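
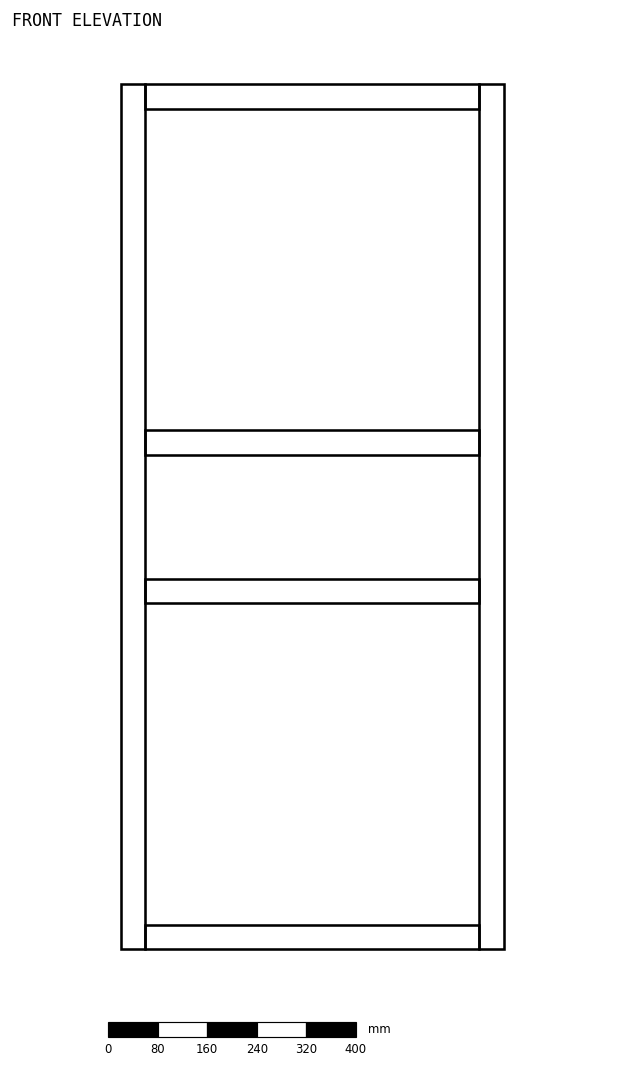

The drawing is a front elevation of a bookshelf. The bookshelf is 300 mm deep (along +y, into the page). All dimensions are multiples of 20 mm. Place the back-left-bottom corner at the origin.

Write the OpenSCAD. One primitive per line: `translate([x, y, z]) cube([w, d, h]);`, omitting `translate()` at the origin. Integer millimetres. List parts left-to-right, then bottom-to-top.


cube([40, 300, 1400]);
translate([40, 0, 0]) cube([540, 300, 40]);
translate([40, 0, 560]) cube([540, 300, 40]);
translate([40, 0, 800]) cube([540, 300, 40]);
translate([40, 0, 1360]) cube([540, 300, 40]);
translate([580, 0, 0]) cube([40, 300, 1400]);


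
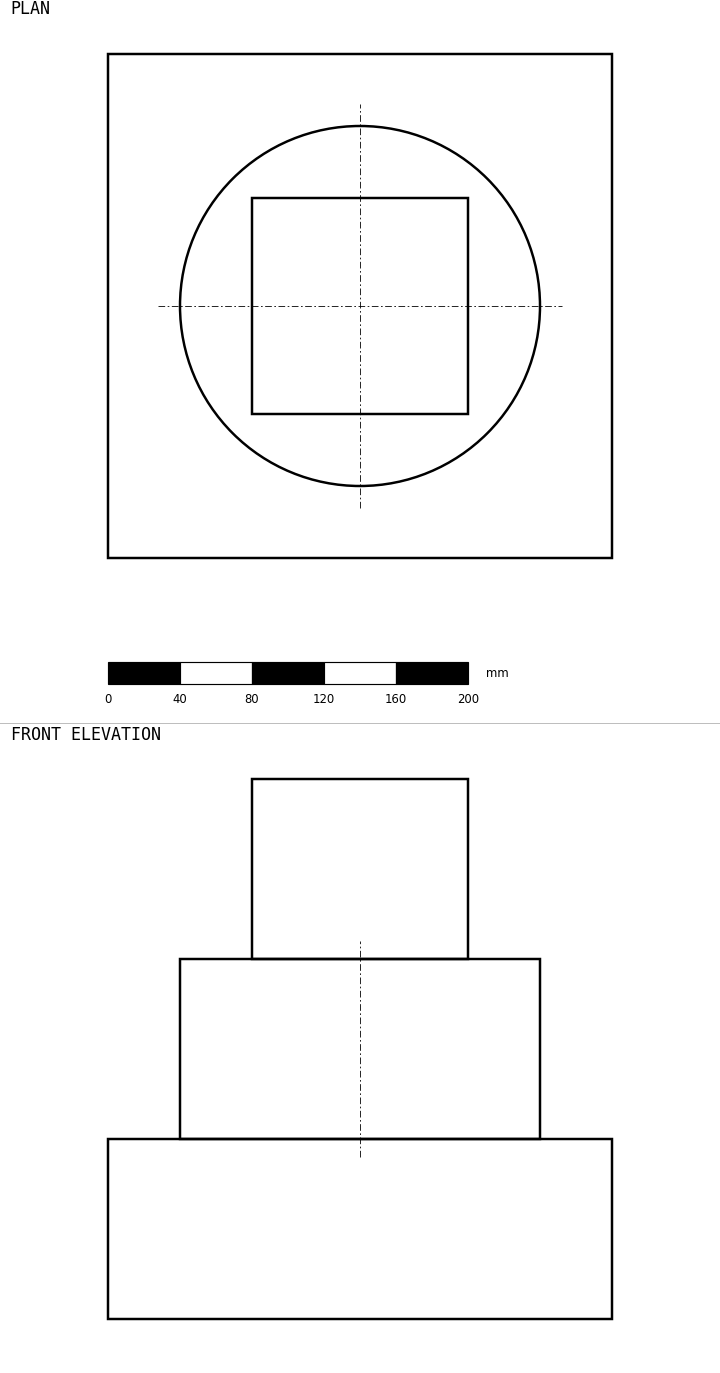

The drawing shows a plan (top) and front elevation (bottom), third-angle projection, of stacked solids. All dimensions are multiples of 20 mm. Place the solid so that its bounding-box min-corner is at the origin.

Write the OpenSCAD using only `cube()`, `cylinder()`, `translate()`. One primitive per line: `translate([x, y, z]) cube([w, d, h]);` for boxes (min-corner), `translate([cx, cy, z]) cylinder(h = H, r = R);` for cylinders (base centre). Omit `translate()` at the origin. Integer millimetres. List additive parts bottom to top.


cube([280, 280, 100]);
translate([140, 140, 100]) cylinder(h = 100, r = 100);
translate([80, 80, 200]) cube([120, 120, 100]);


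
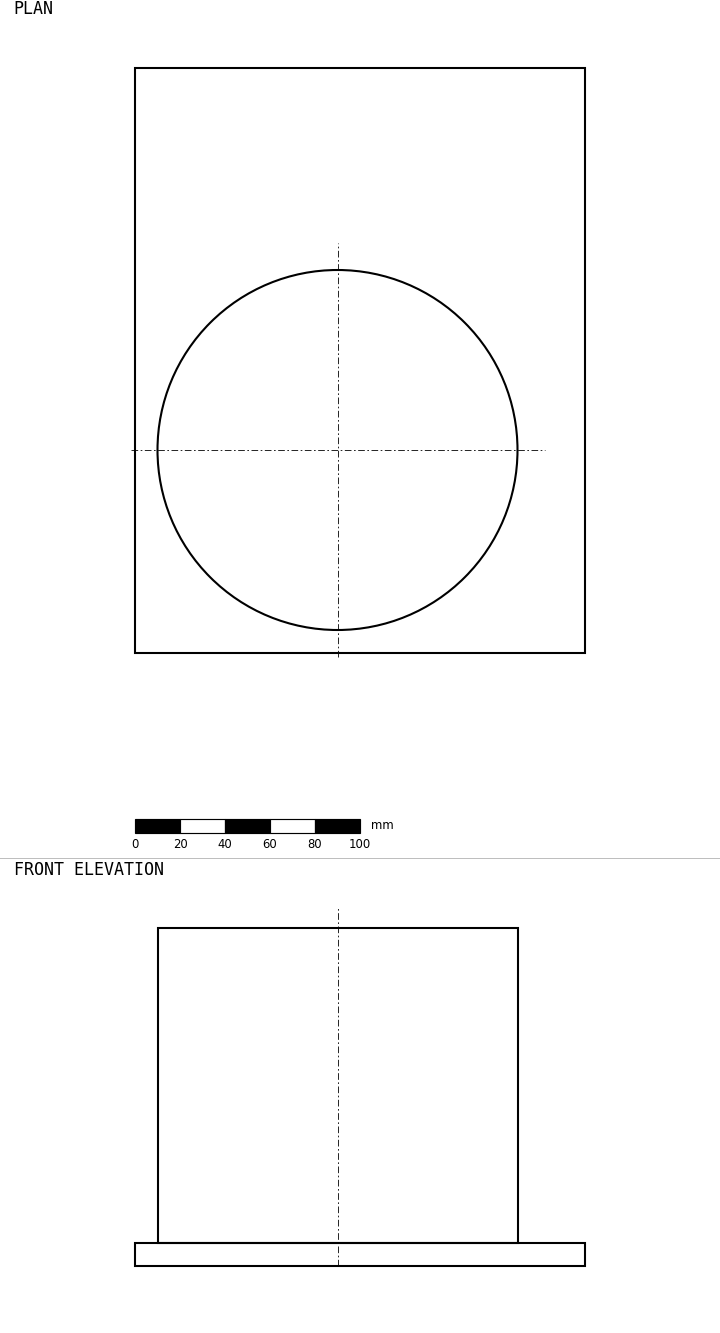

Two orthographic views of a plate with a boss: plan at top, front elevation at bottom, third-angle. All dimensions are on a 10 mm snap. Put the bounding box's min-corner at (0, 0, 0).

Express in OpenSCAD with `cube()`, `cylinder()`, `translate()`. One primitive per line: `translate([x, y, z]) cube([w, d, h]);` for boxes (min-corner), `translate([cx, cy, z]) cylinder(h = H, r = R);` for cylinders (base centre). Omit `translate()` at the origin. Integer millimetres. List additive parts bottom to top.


cube([200, 260, 10]);
translate([90, 90, 10]) cylinder(h = 140, r = 80);


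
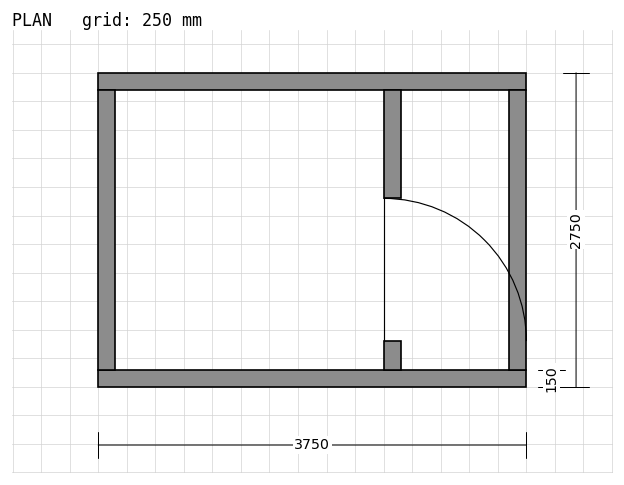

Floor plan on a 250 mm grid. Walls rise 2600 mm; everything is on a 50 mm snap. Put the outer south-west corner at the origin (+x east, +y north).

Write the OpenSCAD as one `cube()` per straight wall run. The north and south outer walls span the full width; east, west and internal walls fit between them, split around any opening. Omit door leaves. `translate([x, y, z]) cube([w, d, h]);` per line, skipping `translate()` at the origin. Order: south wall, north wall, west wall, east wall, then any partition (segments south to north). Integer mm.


cube([3750, 150, 2600]);
translate([0, 2600, 0]) cube([3750, 150, 2600]);
translate([0, 150, 0]) cube([150, 2450, 2600]);
translate([3600, 150, 0]) cube([150, 2450, 2600]);
translate([2500, 150, 0]) cube([150, 250, 2600]);
translate([2500, 1650, 0]) cube([150, 950, 2600]);


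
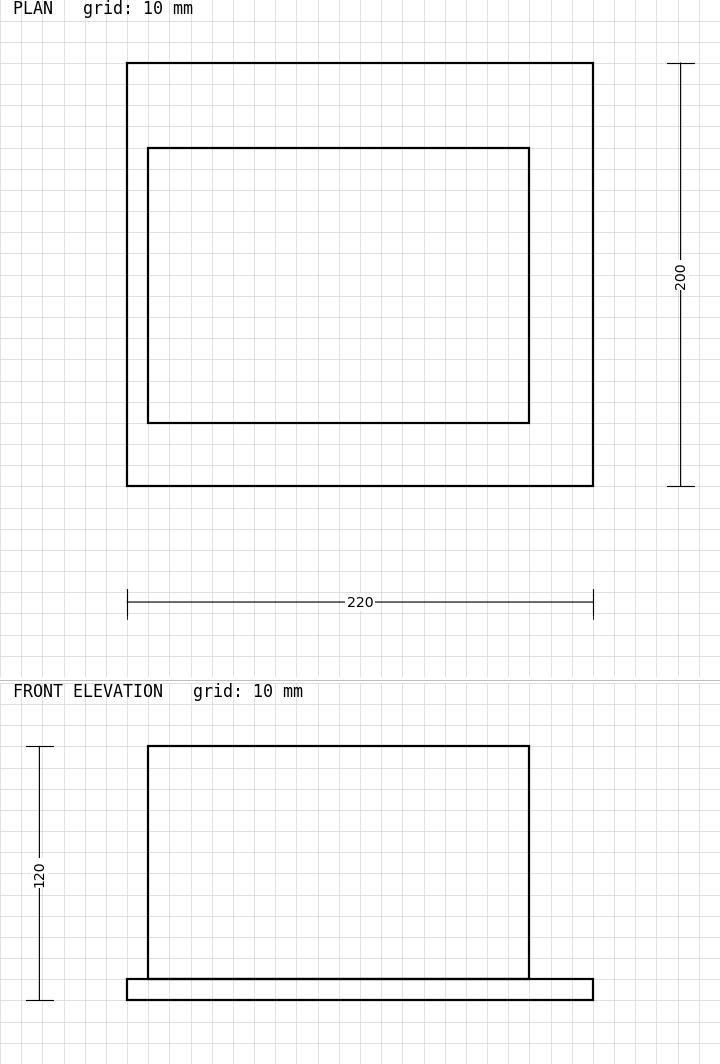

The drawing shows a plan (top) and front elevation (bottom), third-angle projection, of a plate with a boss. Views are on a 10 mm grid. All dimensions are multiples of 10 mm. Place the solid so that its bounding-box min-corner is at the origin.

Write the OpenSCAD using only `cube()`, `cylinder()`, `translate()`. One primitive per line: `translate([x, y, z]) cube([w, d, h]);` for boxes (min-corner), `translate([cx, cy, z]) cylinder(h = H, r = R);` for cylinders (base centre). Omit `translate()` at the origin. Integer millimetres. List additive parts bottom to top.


cube([220, 200, 10]);
translate([10, 30, 10]) cube([180, 130, 110]);


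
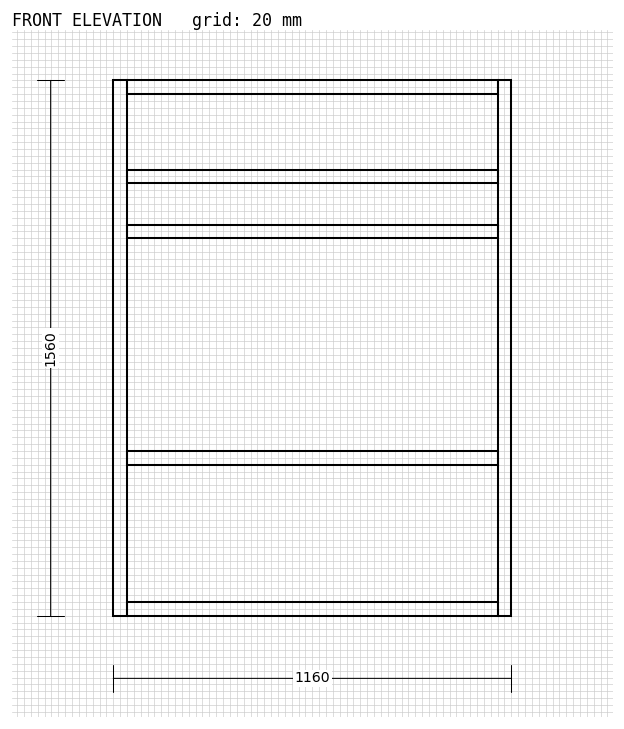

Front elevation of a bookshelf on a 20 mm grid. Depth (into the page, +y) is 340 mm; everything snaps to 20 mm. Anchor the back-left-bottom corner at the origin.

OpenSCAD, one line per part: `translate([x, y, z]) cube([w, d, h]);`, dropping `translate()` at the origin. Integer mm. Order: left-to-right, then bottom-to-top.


cube([40, 340, 1560]);
translate([40, 0, 0]) cube([1080, 340, 40]);
translate([40, 0, 440]) cube([1080, 340, 40]);
translate([40, 0, 1100]) cube([1080, 340, 40]);
translate([40, 0, 1260]) cube([1080, 340, 40]);
translate([40, 0, 1520]) cube([1080, 340, 40]);
translate([1120, 0, 0]) cube([40, 340, 1560]);


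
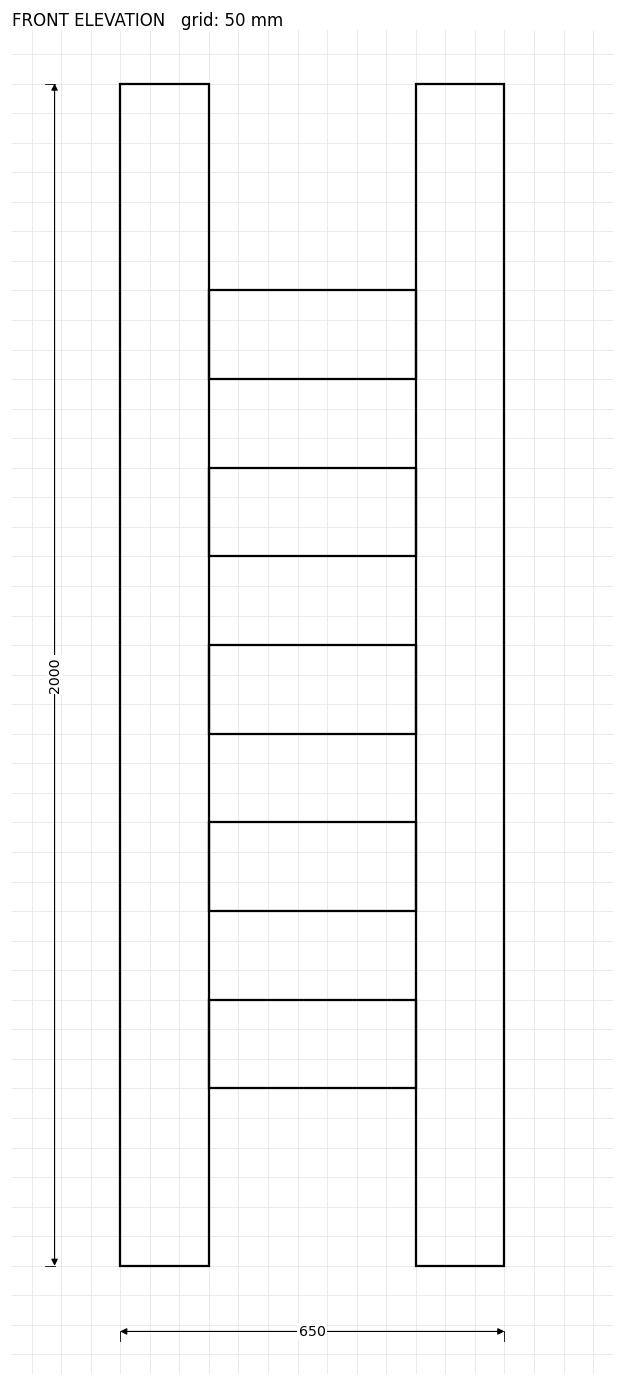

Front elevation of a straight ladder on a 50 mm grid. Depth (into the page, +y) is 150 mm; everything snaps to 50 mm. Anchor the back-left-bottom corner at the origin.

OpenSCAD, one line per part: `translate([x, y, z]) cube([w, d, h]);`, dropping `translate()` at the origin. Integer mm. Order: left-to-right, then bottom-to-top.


cube([150, 150, 2000]);
translate([150, 0, 300]) cube([350, 150, 150]);
translate([150, 0, 600]) cube([350, 150, 150]);
translate([150, 0, 900]) cube([350, 150, 150]);
translate([150, 0, 1200]) cube([350, 150, 150]);
translate([150, 0, 1500]) cube([350, 150, 150]);
translate([500, 0, 0]) cube([150, 150, 2000]);


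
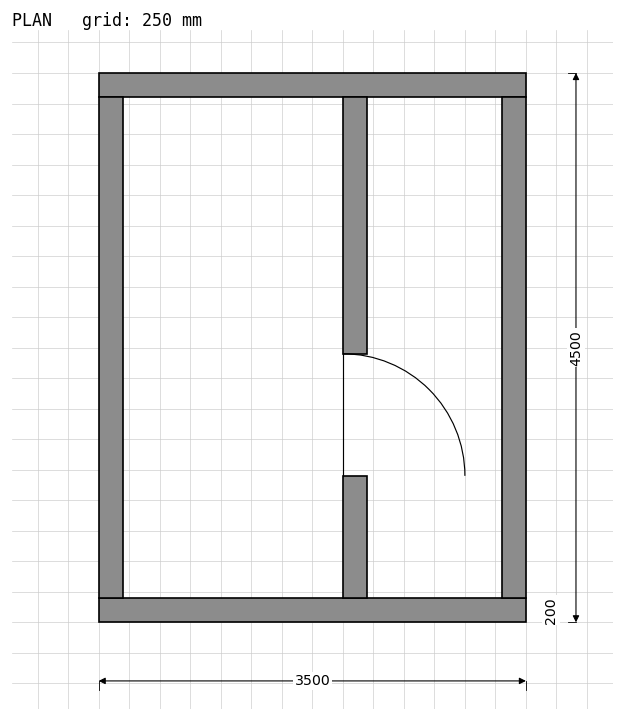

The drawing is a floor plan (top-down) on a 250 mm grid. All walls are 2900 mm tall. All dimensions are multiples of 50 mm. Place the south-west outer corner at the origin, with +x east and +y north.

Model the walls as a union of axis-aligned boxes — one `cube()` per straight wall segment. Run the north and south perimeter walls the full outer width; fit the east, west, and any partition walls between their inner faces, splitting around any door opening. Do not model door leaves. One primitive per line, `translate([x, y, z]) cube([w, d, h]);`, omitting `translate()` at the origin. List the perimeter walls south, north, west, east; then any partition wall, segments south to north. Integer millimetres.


cube([3500, 200, 2900]);
translate([0, 4300, 0]) cube([3500, 200, 2900]);
translate([0, 200, 0]) cube([200, 4100, 2900]);
translate([3300, 200, 0]) cube([200, 4100, 2900]);
translate([2000, 200, 0]) cube([200, 1000, 2900]);
translate([2000, 2200, 0]) cube([200, 2100, 2900]);


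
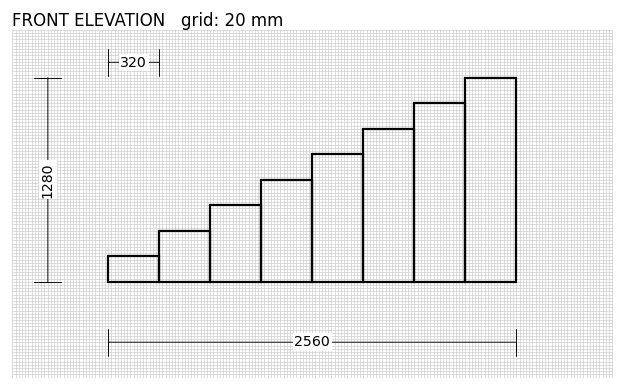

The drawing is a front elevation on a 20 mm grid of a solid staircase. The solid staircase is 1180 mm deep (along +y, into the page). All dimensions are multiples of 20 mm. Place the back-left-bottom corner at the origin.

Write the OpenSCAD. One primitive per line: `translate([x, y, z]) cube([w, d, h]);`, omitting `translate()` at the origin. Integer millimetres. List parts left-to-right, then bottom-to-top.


cube([320, 1180, 160]);
translate([320, 0, 0]) cube([320, 1180, 320]);
translate([640, 0, 0]) cube([320, 1180, 480]);
translate([960, 0, 0]) cube([320, 1180, 640]);
translate([1280, 0, 0]) cube([320, 1180, 800]);
translate([1600, 0, 0]) cube([320, 1180, 960]);
translate([1920, 0, 0]) cube([320, 1180, 1120]);
translate([2240, 0, 0]) cube([320, 1180, 1280]);


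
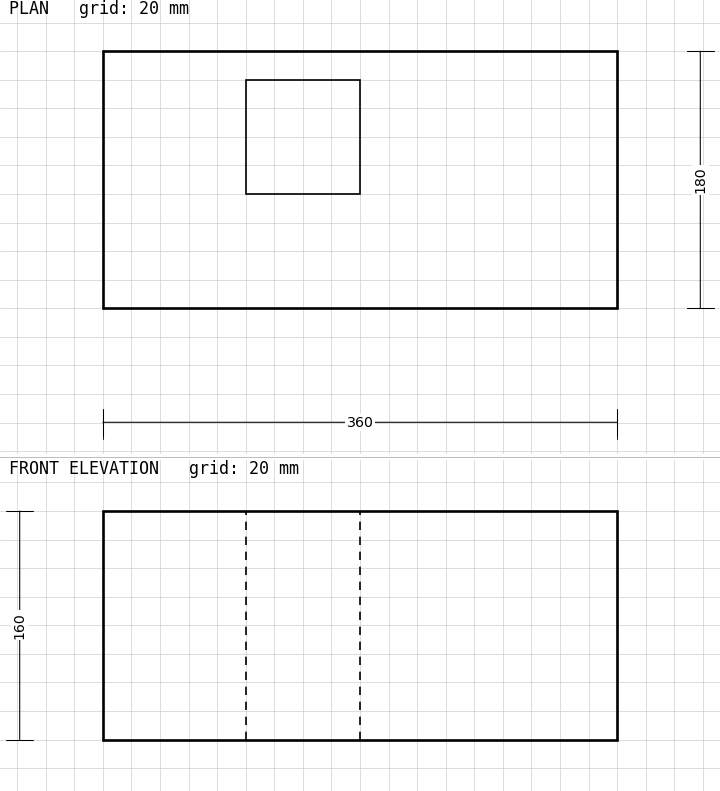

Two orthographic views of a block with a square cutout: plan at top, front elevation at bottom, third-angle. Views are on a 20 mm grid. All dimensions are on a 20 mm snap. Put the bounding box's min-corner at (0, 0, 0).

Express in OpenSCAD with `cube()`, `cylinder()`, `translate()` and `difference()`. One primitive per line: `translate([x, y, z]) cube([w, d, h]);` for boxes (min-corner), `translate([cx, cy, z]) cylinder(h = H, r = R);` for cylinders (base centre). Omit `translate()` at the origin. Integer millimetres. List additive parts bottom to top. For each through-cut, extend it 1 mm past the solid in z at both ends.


difference() {
  cube([360, 180, 160]);
  translate([100, 80, -1]) cube([80, 80, 162]);
}


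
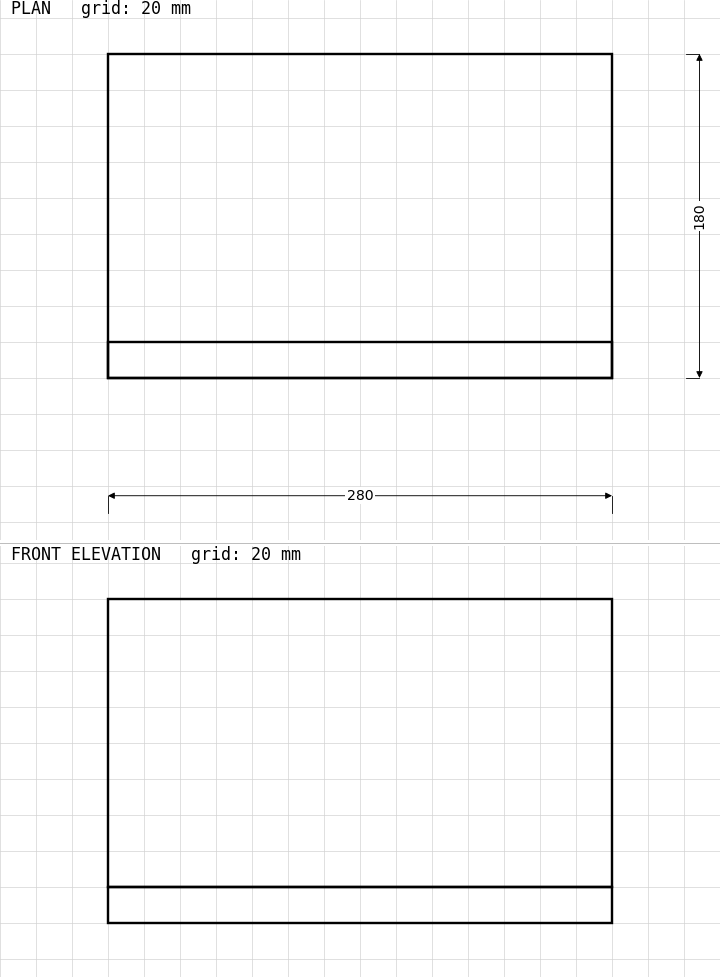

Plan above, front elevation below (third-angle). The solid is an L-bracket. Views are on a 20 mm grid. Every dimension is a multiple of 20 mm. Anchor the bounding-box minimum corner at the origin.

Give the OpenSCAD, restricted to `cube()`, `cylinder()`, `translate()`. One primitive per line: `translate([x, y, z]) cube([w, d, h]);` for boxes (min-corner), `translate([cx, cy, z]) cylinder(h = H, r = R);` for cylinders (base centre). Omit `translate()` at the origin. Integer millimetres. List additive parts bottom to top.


cube([280, 180, 20]);
translate([0, 0, 20]) cube([280, 20, 160]);


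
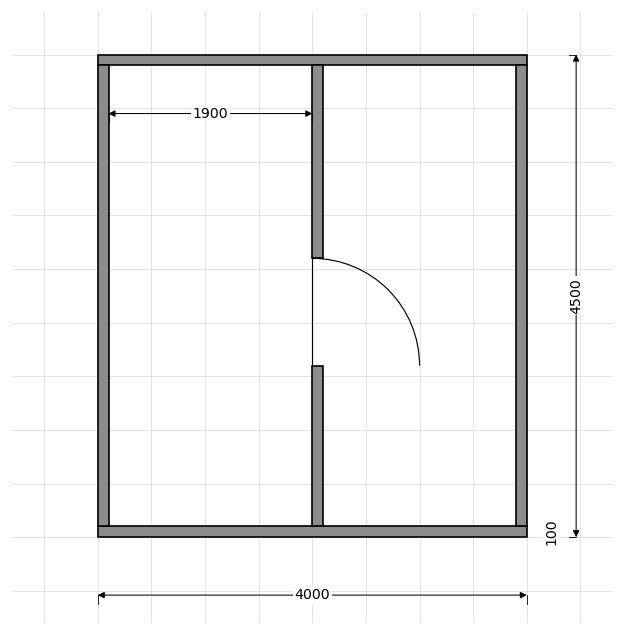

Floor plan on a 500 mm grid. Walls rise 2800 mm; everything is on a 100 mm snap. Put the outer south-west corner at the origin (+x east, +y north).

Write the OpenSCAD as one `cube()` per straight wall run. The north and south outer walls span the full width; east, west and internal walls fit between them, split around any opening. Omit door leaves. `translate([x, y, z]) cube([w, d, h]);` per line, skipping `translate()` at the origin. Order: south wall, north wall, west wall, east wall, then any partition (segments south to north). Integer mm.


cube([4000, 100, 2800]);
translate([0, 4400, 0]) cube([4000, 100, 2800]);
translate([0, 100, 0]) cube([100, 4300, 2800]);
translate([3900, 100, 0]) cube([100, 4300, 2800]);
translate([2000, 100, 0]) cube([100, 1500, 2800]);
translate([2000, 2600, 0]) cube([100, 1800, 2800]);


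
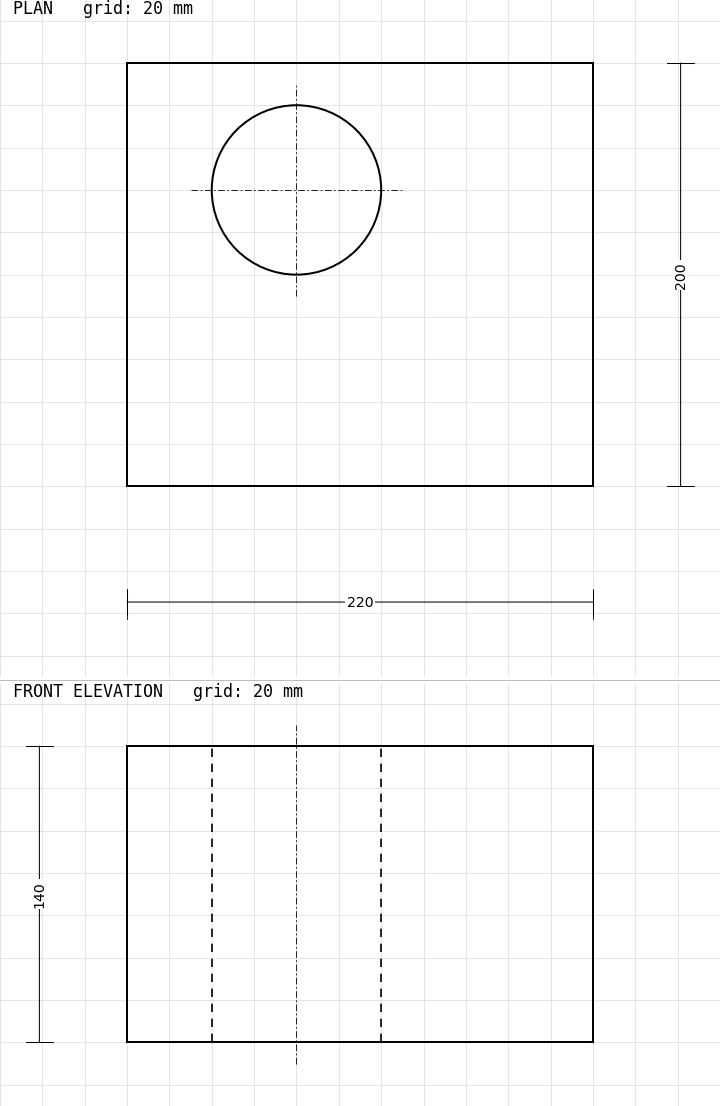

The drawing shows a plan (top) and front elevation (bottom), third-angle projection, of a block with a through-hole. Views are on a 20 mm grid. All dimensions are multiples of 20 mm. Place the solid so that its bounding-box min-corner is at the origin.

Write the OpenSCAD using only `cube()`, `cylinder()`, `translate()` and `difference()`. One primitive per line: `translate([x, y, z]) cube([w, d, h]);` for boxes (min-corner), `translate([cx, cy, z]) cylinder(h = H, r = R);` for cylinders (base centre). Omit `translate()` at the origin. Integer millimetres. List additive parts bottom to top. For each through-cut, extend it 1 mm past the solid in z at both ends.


difference() {
  cube([220, 200, 140]);
  translate([80, 140, -1]) cylinder(h = 142, r = 40);
}


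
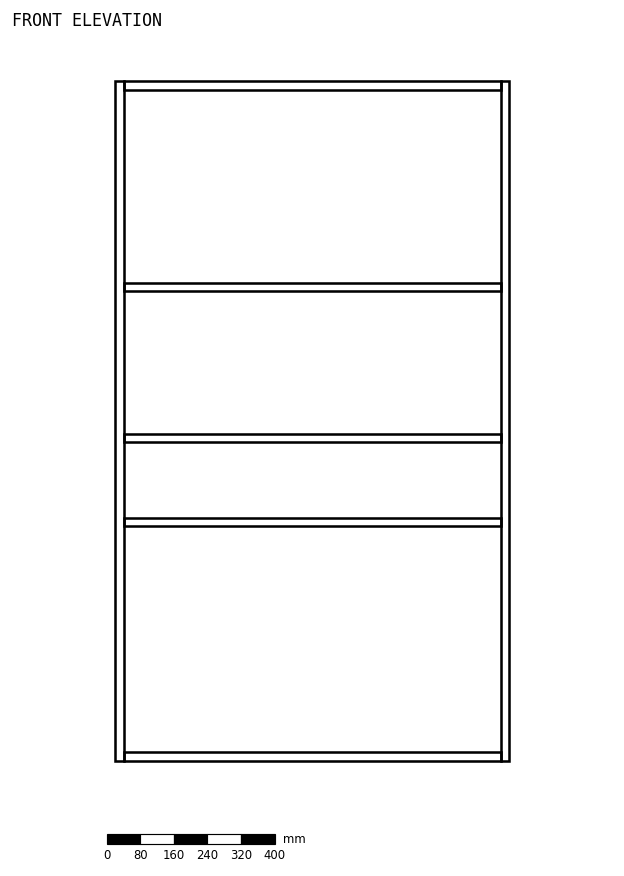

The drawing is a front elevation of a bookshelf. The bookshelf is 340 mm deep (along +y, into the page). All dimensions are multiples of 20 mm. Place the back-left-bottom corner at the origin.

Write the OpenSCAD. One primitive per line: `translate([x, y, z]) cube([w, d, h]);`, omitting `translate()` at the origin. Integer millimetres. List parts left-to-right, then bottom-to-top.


cube([20, 340, 1620]);
translate([20, 0, 0]) cube([900, 340, 20]);
translate([20, 0, 560]) cube([900, 340, 20]);
translate([20, 0, 760]) cube([900, 340, 20]);
translate([20, 0, 1120]) cube([900, 340, 20]);
translate([20, 0, 1600]) cube([900, 340, 20]);
translate([920, 0, 0]) cube([20, 340, 1620]);


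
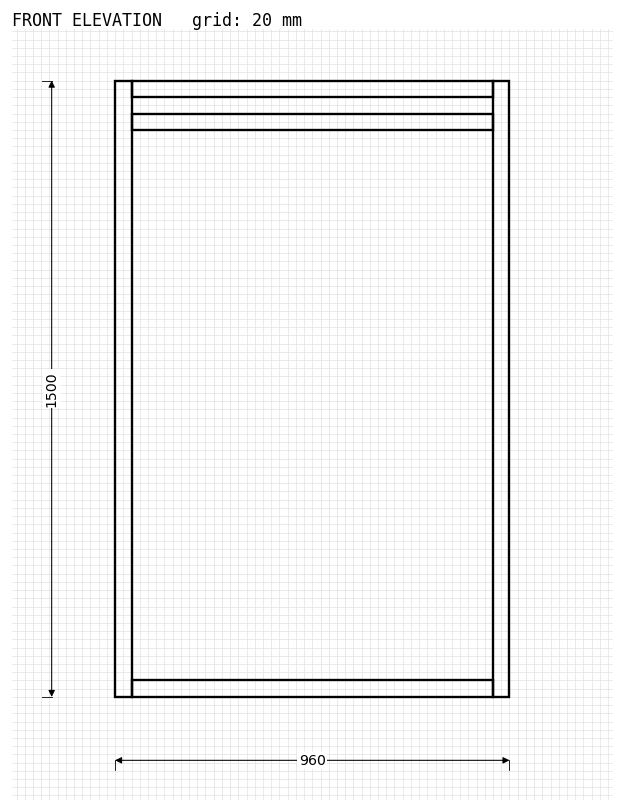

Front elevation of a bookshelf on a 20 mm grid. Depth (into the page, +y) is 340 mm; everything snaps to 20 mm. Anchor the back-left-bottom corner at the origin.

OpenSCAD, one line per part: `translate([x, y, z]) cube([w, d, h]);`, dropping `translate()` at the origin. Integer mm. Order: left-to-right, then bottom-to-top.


cube([40, 340, 1500]);
translate([40, 0, 0]) cube([880, 340, 40]);
translate([40, 0, 1380]) cube([880, 340, 40]);
translate([40, 0, 1460]) cube([880, 340, 40]);
translate([920, 0, 0]) cube([40, 340, 1500]);


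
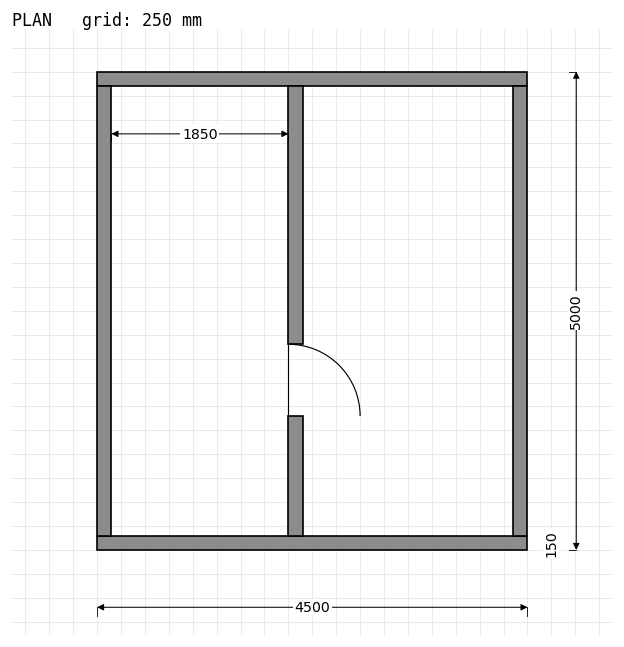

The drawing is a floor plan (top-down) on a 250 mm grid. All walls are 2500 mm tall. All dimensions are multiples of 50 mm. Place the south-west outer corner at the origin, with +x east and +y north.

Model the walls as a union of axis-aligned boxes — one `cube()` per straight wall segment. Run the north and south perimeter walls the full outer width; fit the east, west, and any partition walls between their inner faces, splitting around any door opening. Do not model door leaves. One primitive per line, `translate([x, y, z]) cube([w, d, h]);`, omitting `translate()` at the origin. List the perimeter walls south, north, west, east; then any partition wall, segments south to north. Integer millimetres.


cube([4500, 150, 2500]);
translate([0, 4850, 0]) cube([4500, 150, 2500]);
translate([0, 150, 0]) cube([150, 4700, 2500]);
translate([4350, 150, 0]) cube([150, 4700, 2500]);
translate([2000, 150, 0]) cube([150, 1250, 2500]);
translate([2000, 2150, 0]) cube([150, 2700, 2500]);


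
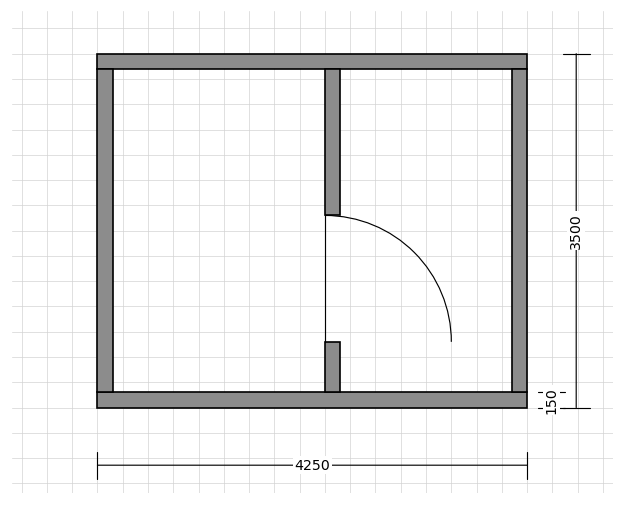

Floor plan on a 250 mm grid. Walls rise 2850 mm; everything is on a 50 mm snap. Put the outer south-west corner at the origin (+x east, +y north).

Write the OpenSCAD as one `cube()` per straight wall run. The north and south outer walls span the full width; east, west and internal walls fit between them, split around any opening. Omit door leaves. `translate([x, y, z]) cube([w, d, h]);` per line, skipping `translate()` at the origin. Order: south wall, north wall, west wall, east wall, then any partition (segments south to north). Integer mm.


cube([4250, 150, 2850]);
translate([0, 3350, 0]) cube([4250, 150, 2850]);
translate([0, 150, 0]) cube([150, 3200, 2850]);
translate([4100, 150, 0]) cube([150, 3200, 2850]);
translate([2250, 150, 0]) cube([150, 500, 2850]);
translate([2250, 1900, 0]) cube([150, 1450, 2850]);


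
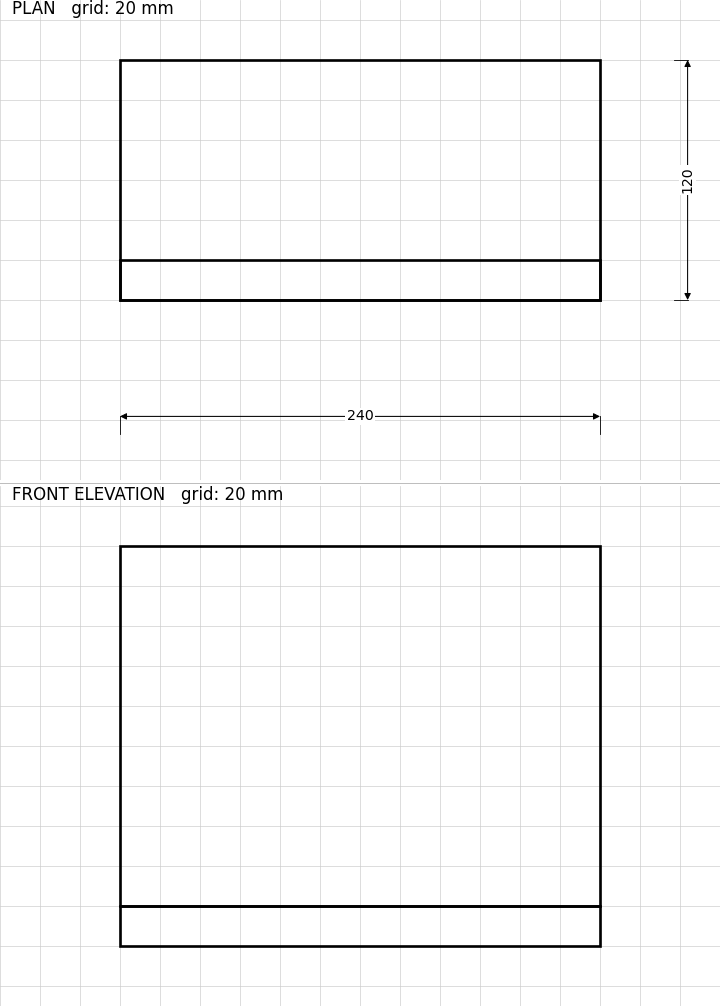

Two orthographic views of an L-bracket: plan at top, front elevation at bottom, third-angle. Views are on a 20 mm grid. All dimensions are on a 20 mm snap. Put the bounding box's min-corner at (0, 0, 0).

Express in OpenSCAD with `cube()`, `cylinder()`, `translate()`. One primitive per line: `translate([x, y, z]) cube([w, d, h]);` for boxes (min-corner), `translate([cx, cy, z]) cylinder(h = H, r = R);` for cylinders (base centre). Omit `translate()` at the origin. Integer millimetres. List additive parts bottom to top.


cube([240, 120, 20]);
translate([0, 0, 20]) cube([240, 20, 180]);


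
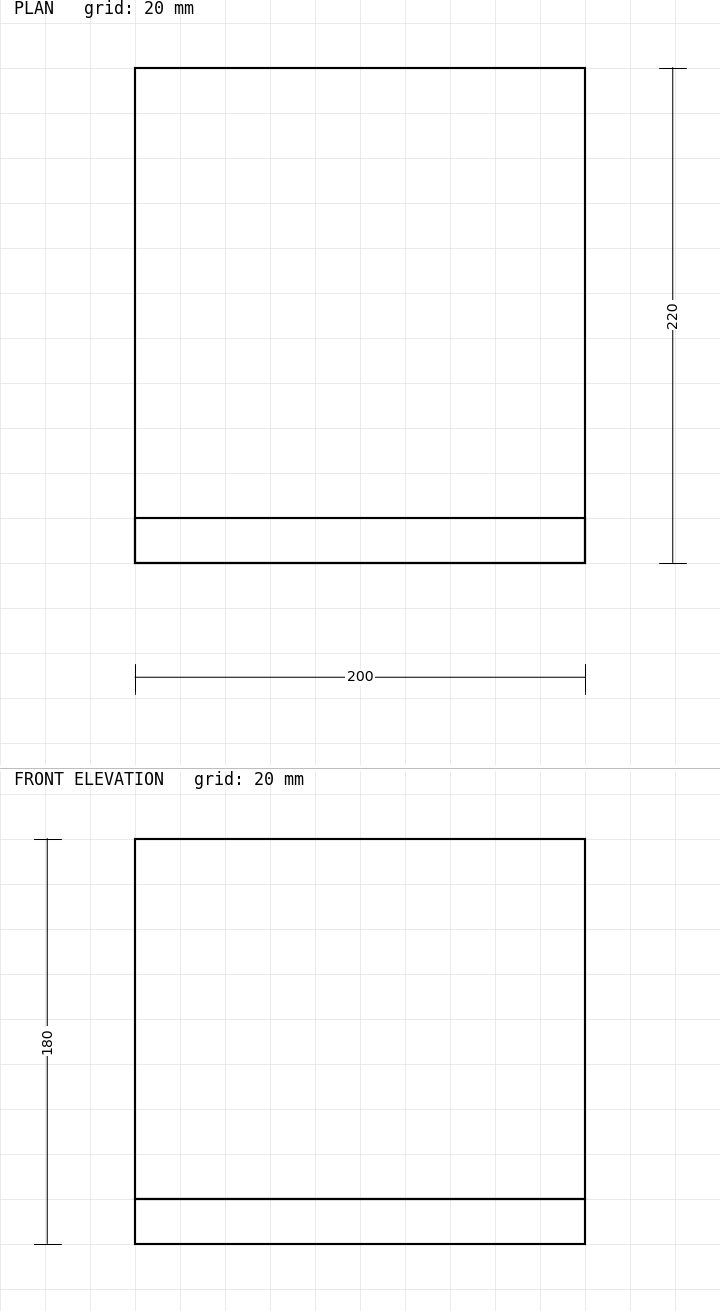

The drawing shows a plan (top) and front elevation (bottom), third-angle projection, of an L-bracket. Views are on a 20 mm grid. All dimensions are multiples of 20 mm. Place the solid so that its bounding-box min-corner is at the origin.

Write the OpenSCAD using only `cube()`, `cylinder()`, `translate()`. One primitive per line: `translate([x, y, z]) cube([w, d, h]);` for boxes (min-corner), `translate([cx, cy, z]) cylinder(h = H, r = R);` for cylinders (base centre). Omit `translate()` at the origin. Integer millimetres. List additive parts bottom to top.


cube([200, 220, 20]);
translate([0, 0, 20]) cube([200, 20, 160]);


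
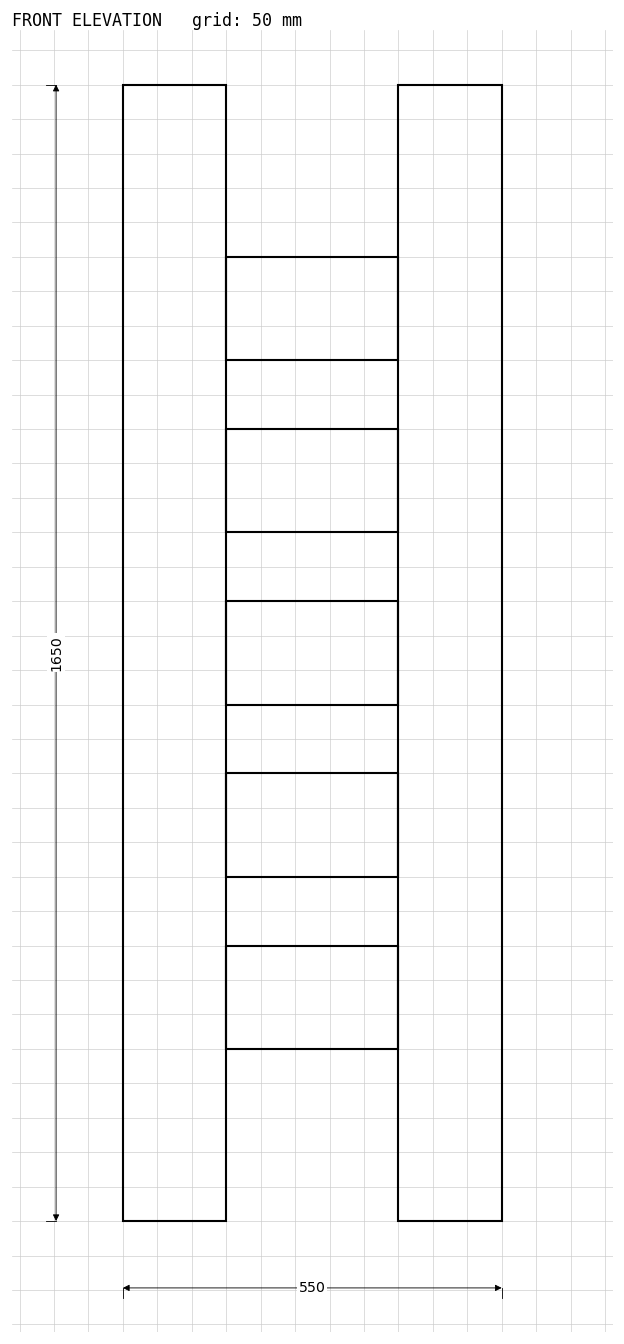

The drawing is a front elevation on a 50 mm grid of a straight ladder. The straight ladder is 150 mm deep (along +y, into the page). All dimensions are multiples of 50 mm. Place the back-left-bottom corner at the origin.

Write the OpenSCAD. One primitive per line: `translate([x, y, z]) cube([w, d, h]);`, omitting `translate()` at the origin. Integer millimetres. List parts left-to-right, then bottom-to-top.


cube([150, 150, 1650]);
translate([150, 0, 250]) cube([250, 150, 150]);
translate([150, 0, 500]) cube([250, 150, 150]);
translate([150, 0, 750]) cube([250, 150, 150]);
translate([150, 0, 1000]) cube([250, 150, 150]);
translate([150, 0, 1250]) cube([250, 150, 150]);
translate([400, 0, 0]) cube([150, 150, 1650]);


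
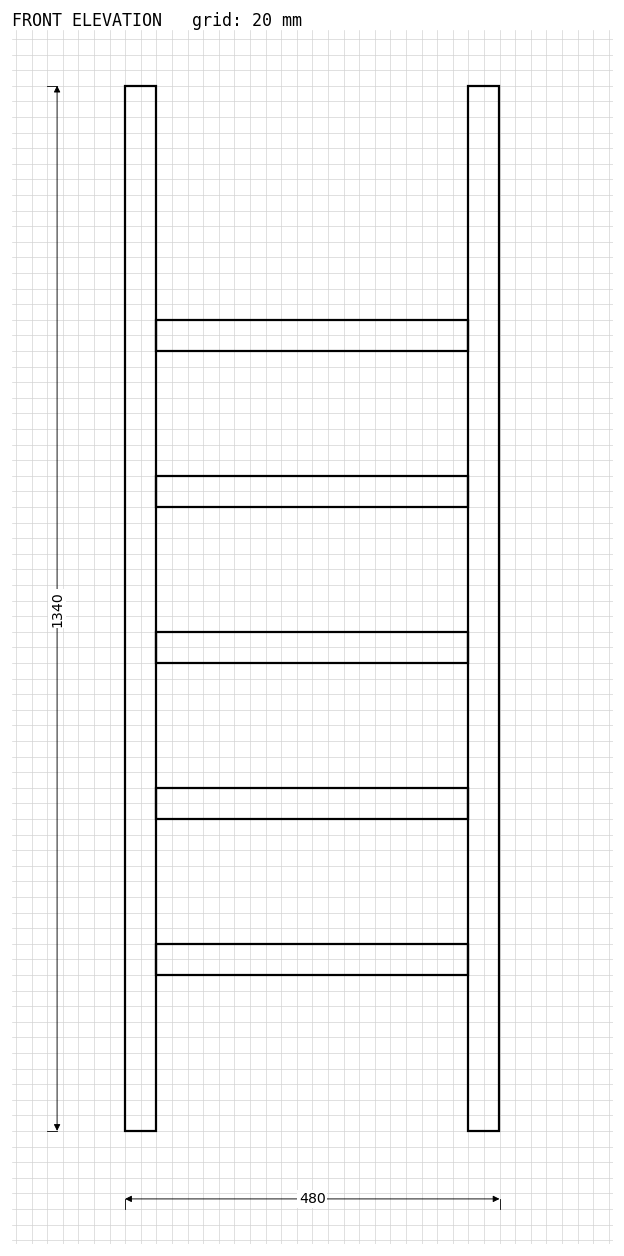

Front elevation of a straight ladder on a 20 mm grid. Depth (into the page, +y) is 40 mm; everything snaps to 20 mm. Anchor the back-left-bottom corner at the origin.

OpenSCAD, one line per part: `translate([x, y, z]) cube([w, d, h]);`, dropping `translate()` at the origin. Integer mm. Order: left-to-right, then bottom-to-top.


cube([40, 40, 1340]);
translate([40, 0, 200]) cube([400, 40, 40]);
translate([40, 0, 400]) cube([400, 40, 40]);
translate([40, 0, 600]) cube([400, 40, 40]);
translate([40, 0, 800]) cube([400, 40, 40]);
translate([40, 0, 1000]) cube([400, 40, 40]);
translate([440, 0, 0]) cube([40, 40, 1340]);


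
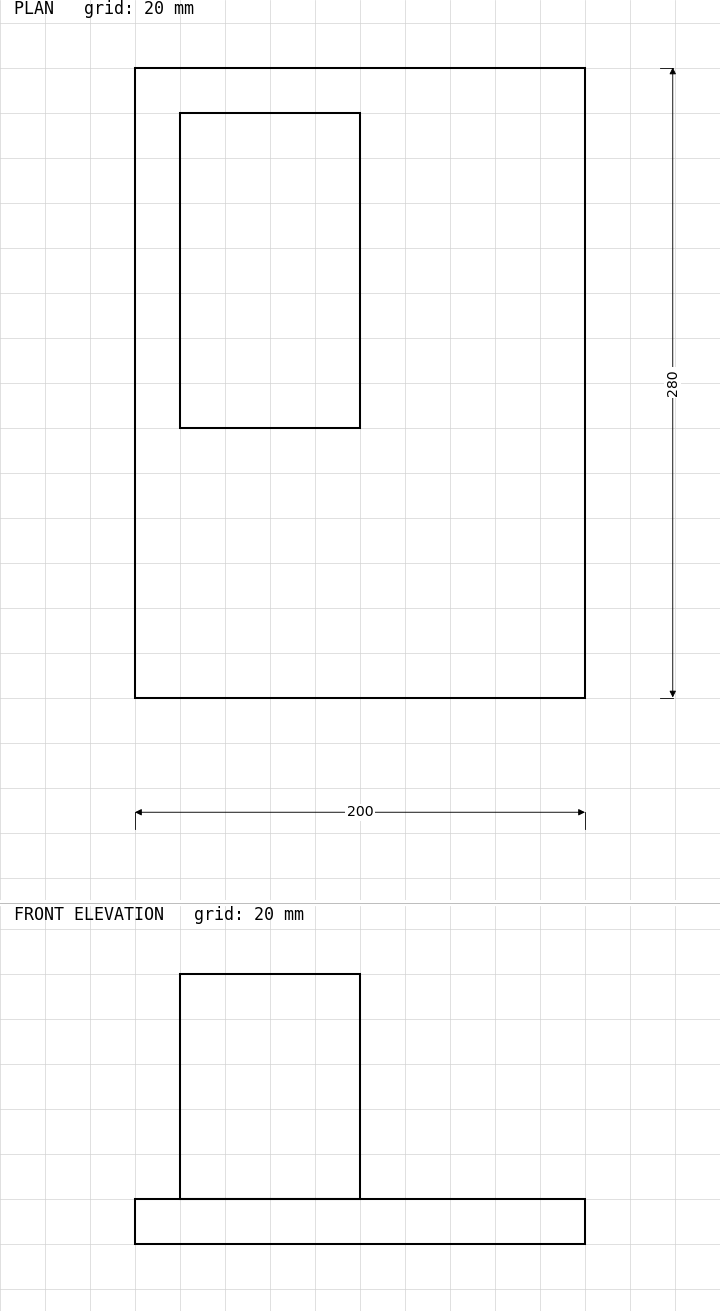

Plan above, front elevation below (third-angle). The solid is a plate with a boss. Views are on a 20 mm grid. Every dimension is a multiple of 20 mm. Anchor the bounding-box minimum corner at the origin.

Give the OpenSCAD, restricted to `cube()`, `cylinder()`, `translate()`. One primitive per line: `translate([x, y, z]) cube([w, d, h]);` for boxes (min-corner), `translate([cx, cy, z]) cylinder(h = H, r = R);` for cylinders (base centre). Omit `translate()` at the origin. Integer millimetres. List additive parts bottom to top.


cube([200, 280, 20]);
translate([20, 120, 20]) cube([80, 140, 100]);


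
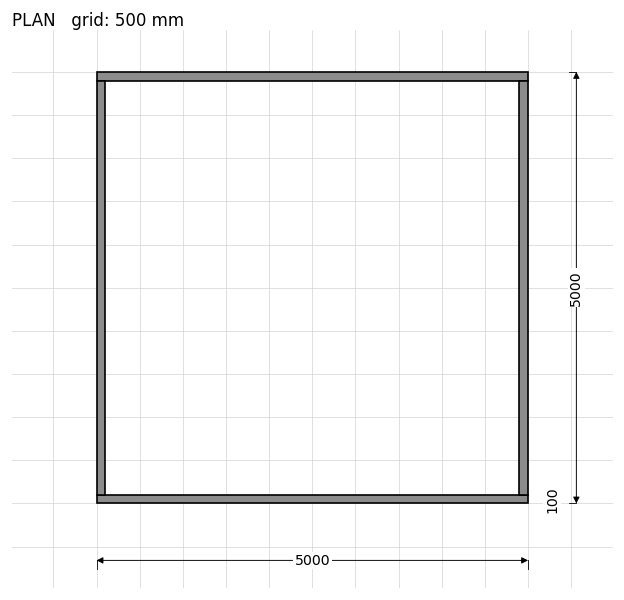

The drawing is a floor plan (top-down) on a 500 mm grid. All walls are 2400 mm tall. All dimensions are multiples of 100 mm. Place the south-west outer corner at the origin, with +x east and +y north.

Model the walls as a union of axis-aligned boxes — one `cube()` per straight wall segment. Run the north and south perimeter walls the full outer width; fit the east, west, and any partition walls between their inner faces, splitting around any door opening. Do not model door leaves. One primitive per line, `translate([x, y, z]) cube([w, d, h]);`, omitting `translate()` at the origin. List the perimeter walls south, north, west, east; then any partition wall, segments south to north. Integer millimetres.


cube([5000, 100, 2400]);
translate([0, 4900, 0]) cube([5000, 100, 2400]);
translate([0, 100, 0]) cube([100, 4800, 2400]);
translate([4900, 100, 0]) cube([100, 4800, 2400]);


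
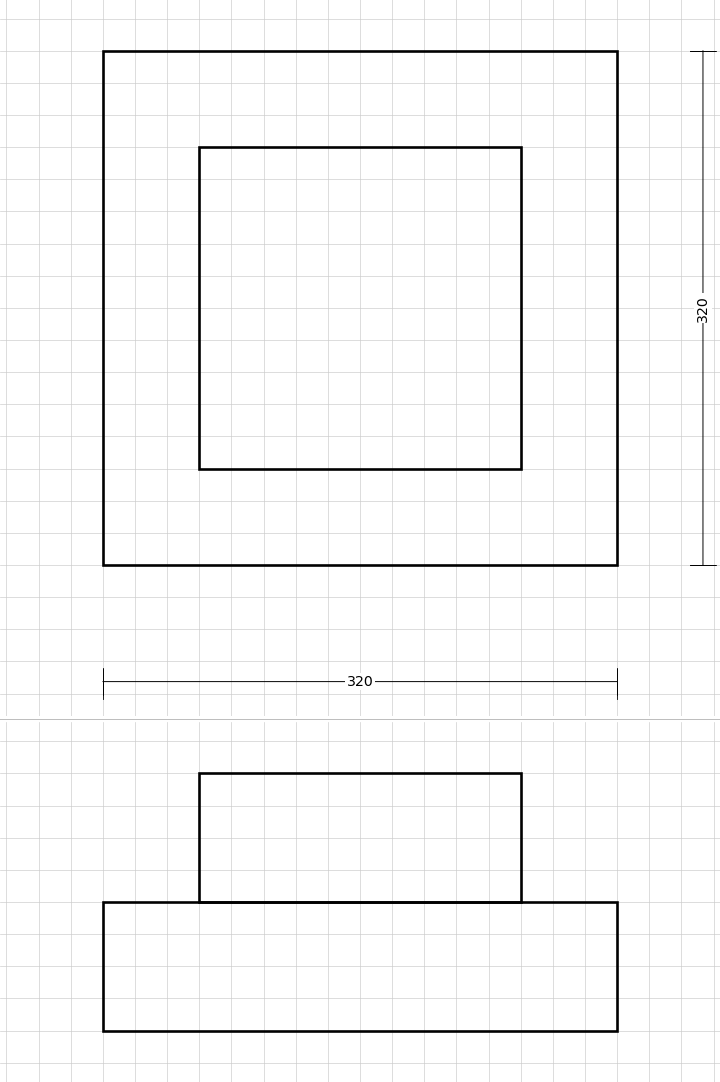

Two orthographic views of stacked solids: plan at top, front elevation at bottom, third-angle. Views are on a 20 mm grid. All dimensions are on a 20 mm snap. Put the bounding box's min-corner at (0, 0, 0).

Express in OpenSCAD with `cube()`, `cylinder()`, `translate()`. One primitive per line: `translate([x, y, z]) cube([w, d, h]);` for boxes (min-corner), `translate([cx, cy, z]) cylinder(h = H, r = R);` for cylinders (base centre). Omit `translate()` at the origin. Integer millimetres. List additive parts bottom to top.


cube([320, 320, 80]);
translate([60, 60, 80]) cube([200, 200, 80]);


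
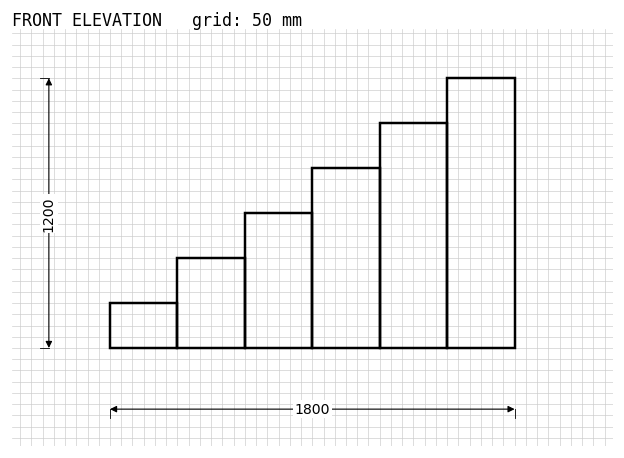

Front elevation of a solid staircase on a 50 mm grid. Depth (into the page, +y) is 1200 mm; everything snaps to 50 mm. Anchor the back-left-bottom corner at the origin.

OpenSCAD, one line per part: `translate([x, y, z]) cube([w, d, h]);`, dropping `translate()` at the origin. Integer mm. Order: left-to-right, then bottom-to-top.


cube([300, 1200, 200]);
translate([300, 0, 0]) cube([300, 1200, 400]);
translate([600, 0, 0]) cube([300, 1200, 600]);
translate([900, 0, 0]) cube([300, 1200, 800]);
translate([1200, 0, 0]) cube([300, 1200, 1000]);
translate([1500, 0, 0]) cube([300, 1200, 1200]);


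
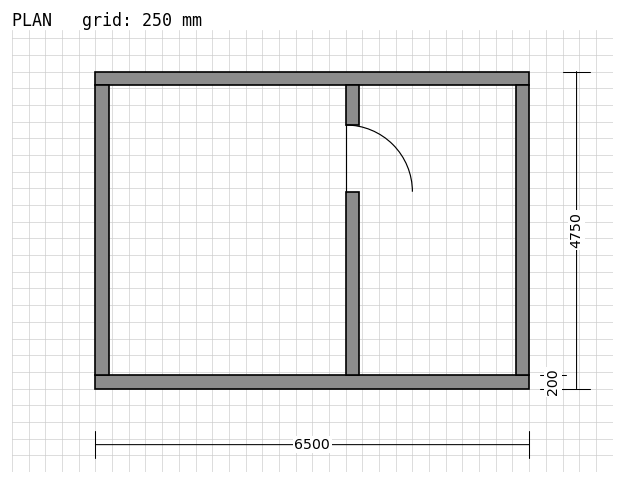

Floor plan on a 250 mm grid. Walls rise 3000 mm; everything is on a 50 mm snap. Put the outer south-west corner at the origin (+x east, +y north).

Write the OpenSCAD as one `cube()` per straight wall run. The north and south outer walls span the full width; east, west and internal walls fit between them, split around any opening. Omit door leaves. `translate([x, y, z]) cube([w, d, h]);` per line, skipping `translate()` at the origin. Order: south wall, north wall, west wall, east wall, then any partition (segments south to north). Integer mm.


cube([6500, 200, 3000]);
translate([0, 4550, 0]) cube([6500, 200, 3000]);
translate([0, 200, 0]) cube([200, 4350, 3000]);
translate([6300, 200, 0]) cube([200, 4350, 3000]);
translate([3750, 200, 0]) cube([200, 2750, 3000]);
translate([3750, 3950, 0]) cube([200, 600, 3000]);


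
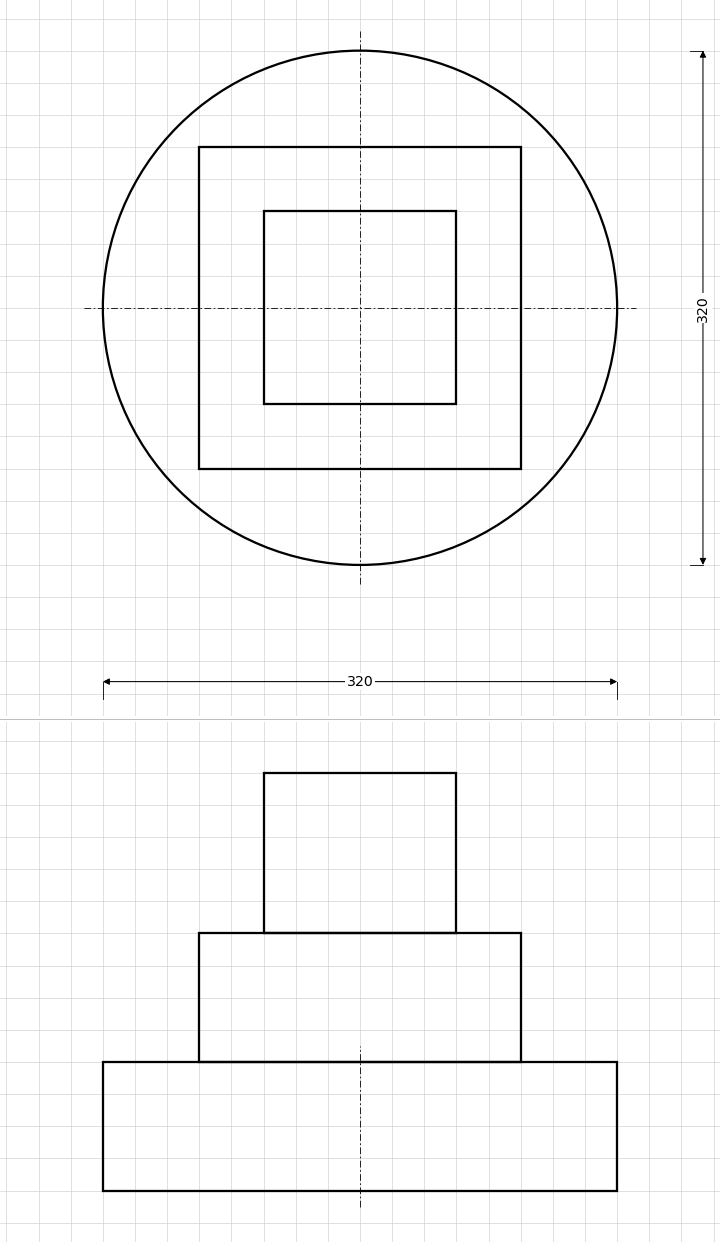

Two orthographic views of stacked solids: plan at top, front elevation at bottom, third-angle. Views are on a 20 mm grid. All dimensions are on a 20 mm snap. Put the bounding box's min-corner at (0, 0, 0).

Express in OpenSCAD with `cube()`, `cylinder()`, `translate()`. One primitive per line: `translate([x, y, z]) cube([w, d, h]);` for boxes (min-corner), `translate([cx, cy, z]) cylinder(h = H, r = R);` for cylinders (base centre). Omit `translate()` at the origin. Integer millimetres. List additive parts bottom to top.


translate([160, 160, 0]) cylinder(h = 80, r = 160);
translate([60, 60, 80]) cube([200, 200, 80]);
translate([100, 100, 160]) cube([120, 120, 100]);


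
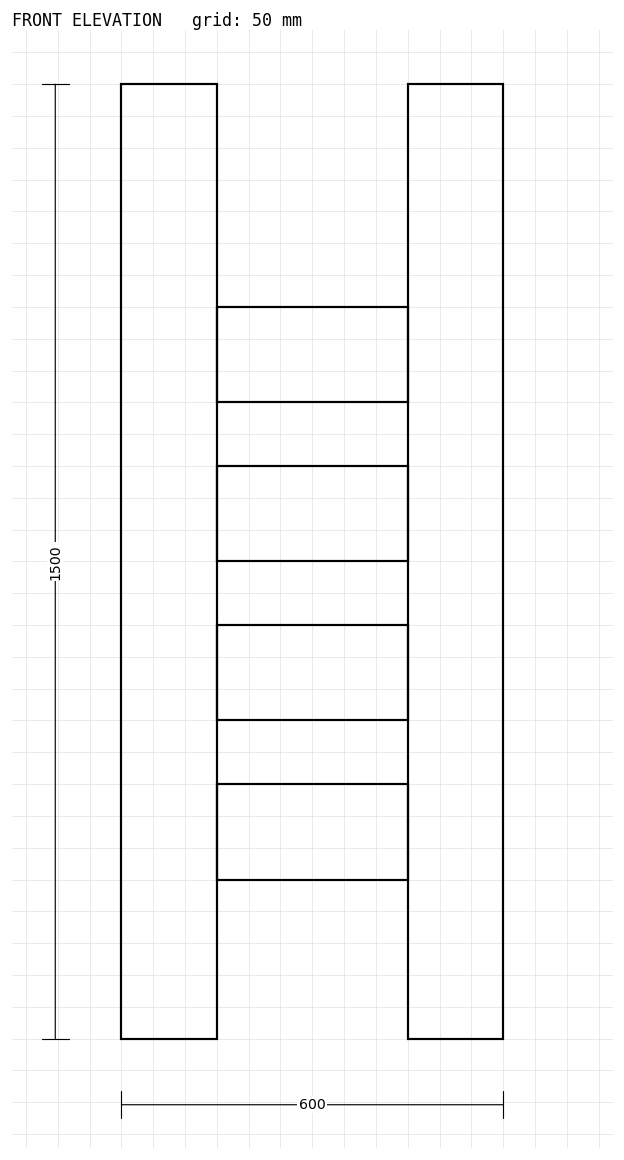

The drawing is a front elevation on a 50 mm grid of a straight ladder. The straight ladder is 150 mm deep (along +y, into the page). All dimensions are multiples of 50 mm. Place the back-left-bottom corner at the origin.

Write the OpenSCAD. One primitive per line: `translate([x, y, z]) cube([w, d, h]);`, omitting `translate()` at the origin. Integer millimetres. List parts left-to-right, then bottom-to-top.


cube([150, 150, 1500]);
translate([150, 0, 250]) cube([300, 150, 150]);
translate([150, 0, 500]) cube([300, 150, 150]);
translate([150, 0, 750]) cube([300, 150, 150]);
translate([150, 0, 1000]) cube([300, 150, 150]);
translate([450, 0, 0]) cube([150, 150, 1500]);


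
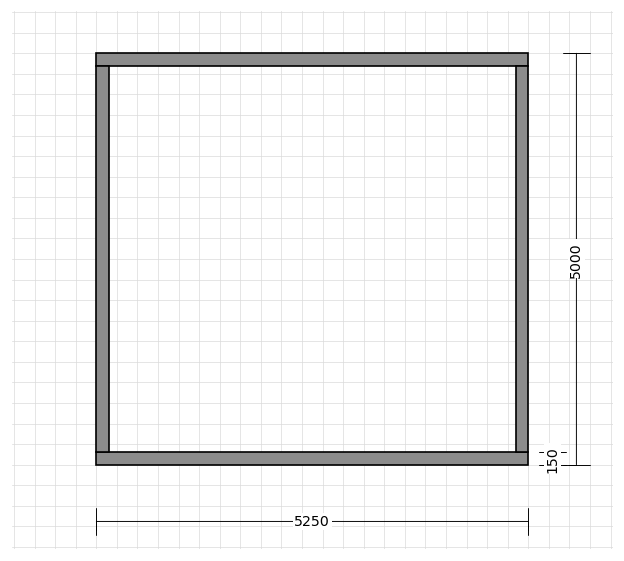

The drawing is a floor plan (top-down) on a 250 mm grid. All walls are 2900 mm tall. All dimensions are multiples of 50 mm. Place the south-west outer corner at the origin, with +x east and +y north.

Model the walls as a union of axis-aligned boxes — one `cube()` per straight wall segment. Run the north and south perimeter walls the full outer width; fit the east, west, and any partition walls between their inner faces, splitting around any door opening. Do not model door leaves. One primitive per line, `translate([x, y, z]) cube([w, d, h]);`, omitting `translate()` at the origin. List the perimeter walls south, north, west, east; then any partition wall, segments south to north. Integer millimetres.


cube([5250, 150, 2900]);
translate([0, 4850, 0]) cube([5250, 150, 2900]);
translate([0, 150, 0]) cube([150, 4700, 2900]);
translate([5100, 150, 0]) cube([150, 4700, 2900]);


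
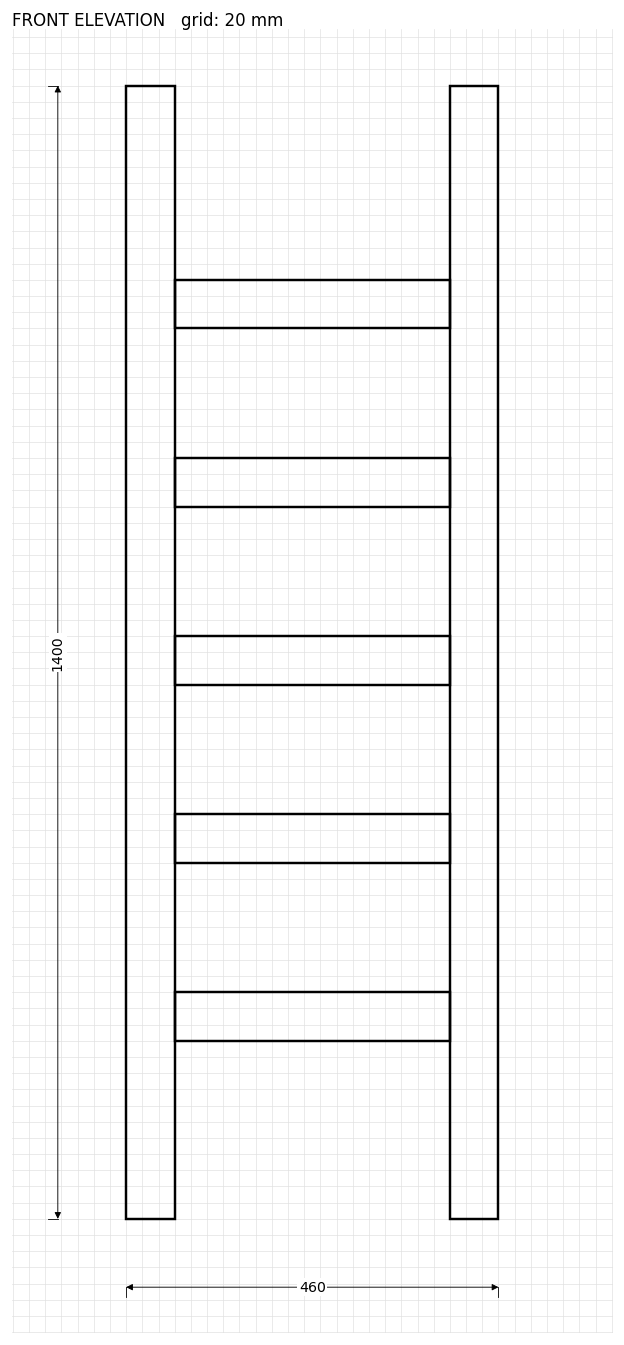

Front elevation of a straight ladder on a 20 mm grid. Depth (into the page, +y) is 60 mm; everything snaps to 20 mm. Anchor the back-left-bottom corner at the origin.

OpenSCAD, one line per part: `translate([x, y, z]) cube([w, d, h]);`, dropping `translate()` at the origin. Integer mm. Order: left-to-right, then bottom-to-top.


cube([60, 60, 1400]);
translate([60, 0, 220]) cube([340, 60, 60]);
translate([60, 0, 440]) cube([340, 60, 60]);
translate([60, 0, 660]) cube([340, 60, 60]);
translate([60, 0, 880]) cube([340, 60, 60]);
translate([60, 0, 1100]) cube([340, 60, 60]);
translate([400, 0, 0]) cube([60, 60, 1400]);


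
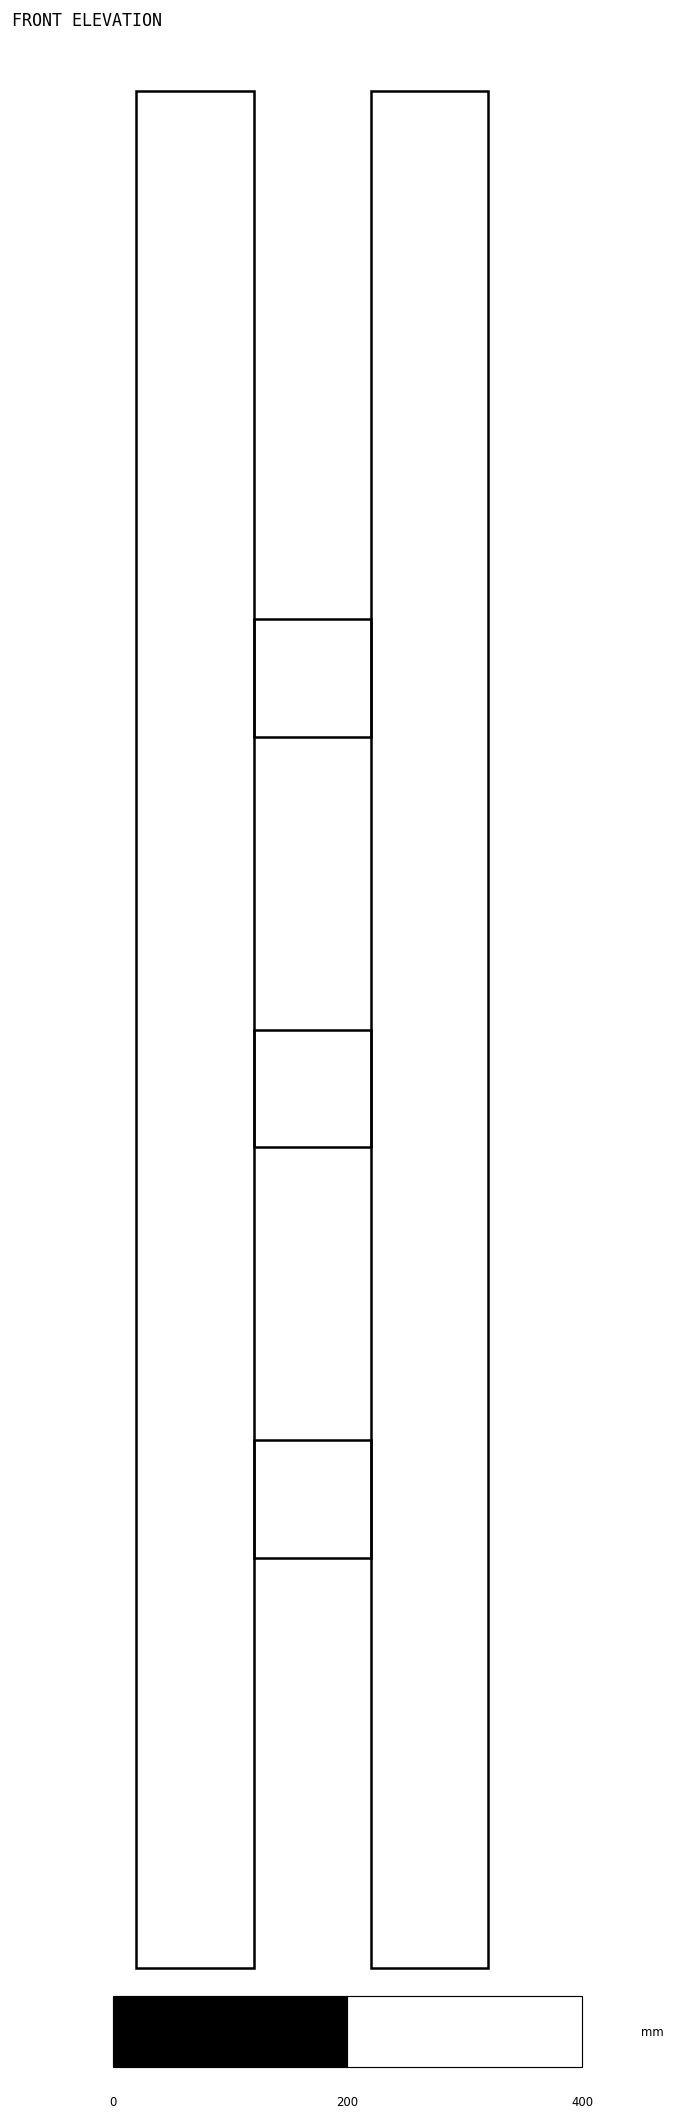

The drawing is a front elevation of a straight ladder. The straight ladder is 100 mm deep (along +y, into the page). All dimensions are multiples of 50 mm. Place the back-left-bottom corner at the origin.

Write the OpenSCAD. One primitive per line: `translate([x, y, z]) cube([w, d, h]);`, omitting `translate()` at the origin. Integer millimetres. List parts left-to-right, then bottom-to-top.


cube([100, 100, 1600]);
translate([100, 0, 350]) cube([100, 100, 100]);
translate([100, 0, 700]) cube([100, 100, 100]);
translate([100, 0, 1050]) cube([100, 100, 100]);
translate([200, 0, 0]) cube([100, 100, 1600]);


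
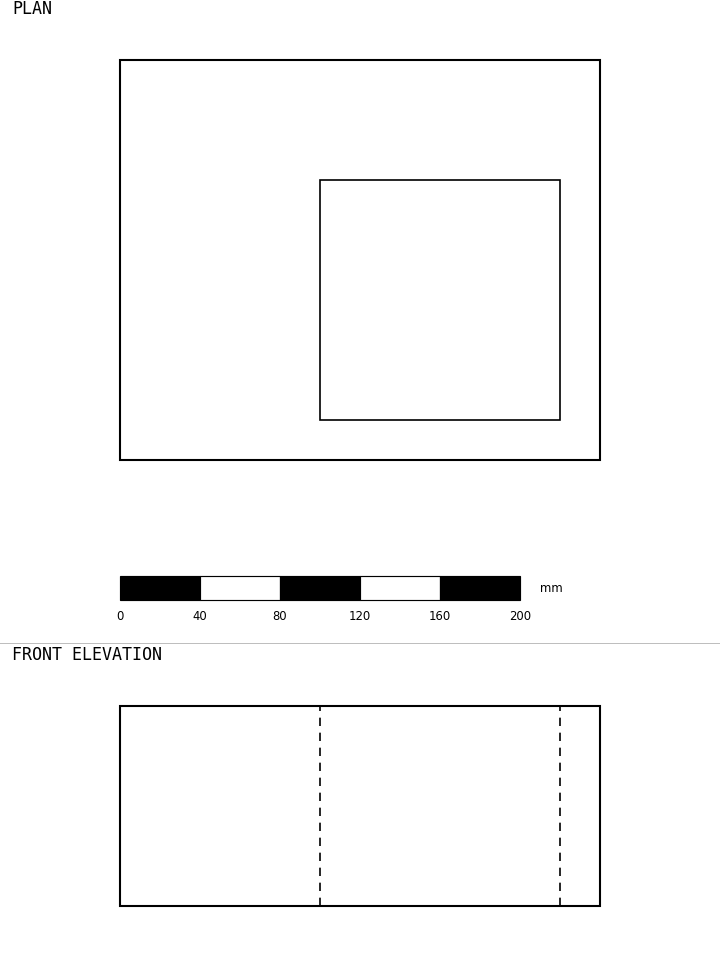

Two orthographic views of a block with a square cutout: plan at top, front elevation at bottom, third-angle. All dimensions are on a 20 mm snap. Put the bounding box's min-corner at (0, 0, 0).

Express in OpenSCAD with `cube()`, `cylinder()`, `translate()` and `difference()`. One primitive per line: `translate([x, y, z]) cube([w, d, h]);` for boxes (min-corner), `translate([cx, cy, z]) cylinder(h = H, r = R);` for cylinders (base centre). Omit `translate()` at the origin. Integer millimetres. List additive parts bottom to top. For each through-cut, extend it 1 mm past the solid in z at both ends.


difference() {
  cube([240, 200, 100]);
  translate([100, 20, -1]) cube([120, 120, 102]);
}


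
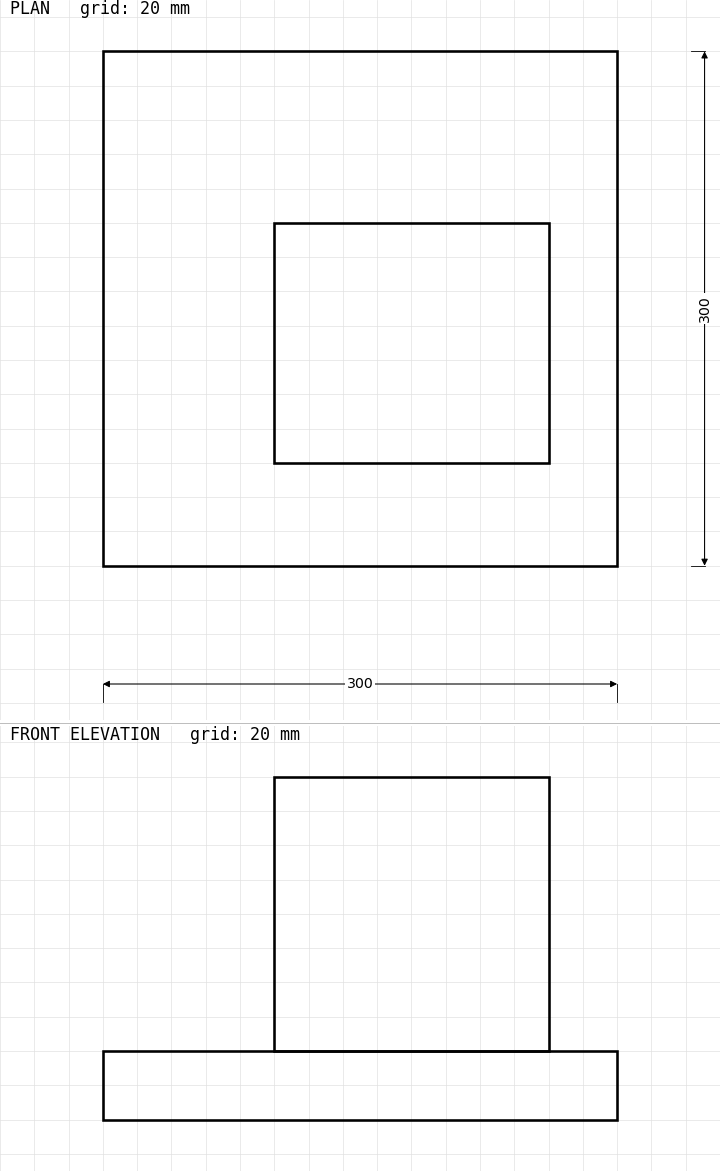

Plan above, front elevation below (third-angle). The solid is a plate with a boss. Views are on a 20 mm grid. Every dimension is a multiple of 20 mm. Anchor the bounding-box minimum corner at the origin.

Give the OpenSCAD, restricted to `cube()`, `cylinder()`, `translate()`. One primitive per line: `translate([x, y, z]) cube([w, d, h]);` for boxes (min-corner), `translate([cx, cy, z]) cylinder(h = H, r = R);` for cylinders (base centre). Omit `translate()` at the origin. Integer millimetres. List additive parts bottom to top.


cube([300, 300, 40]);
translate([100, 60, 40]) cube([160, 140, 160]);


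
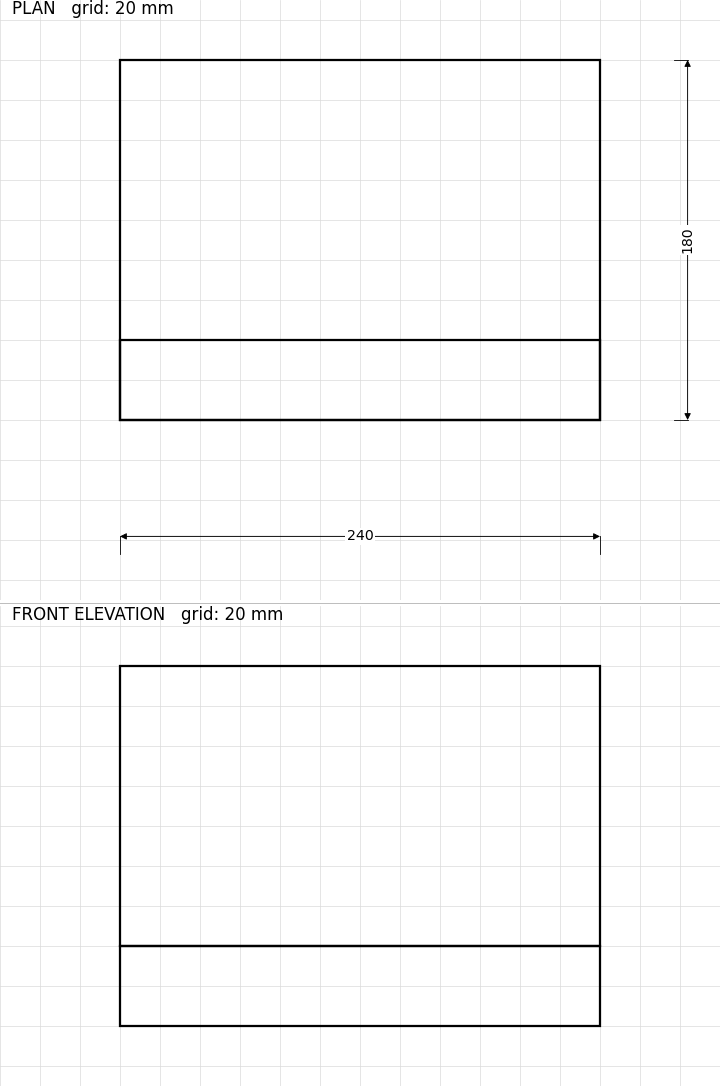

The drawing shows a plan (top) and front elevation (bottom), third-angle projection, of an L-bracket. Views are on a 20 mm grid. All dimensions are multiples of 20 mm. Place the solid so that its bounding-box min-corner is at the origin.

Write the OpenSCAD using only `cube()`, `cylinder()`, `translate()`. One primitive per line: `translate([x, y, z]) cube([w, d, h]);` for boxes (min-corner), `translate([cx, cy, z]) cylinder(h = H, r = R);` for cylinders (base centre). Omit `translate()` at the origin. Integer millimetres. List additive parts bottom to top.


cube([240, 180, 40]);
translate([0, 0, 40]) cube([240, 40, 140]);
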